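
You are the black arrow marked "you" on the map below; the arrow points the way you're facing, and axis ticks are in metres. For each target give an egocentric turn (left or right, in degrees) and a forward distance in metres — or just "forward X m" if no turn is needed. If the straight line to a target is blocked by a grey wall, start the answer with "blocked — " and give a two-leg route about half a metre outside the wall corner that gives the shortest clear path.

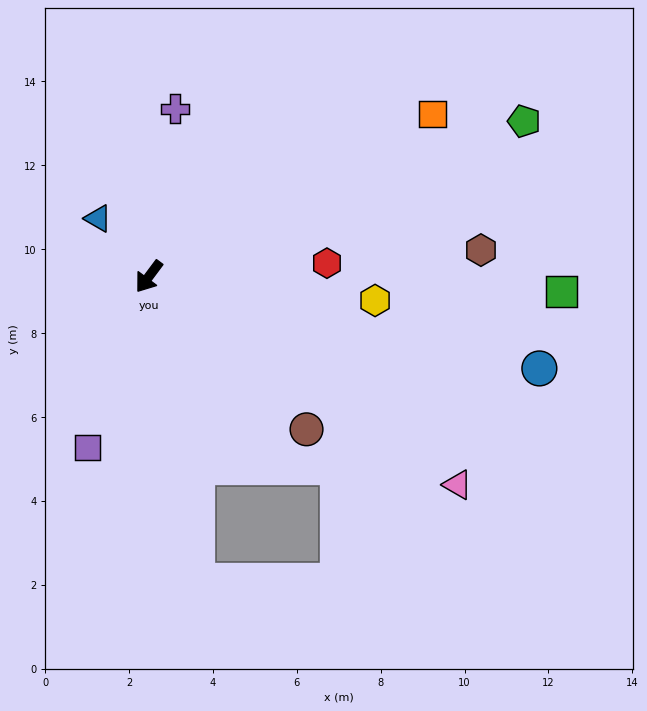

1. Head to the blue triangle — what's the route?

turn right 102°, forward 1.8 m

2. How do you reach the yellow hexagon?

turn left 121°, forward 5.4 m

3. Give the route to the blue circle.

turn left 113°, forward 9.6 m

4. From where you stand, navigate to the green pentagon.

turn left 149°, forward 9.7 m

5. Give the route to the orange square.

turn left 157°, forward 7.8 m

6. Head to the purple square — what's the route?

turn left 17°, forward 4.3 m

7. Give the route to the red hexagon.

turn left 131°, forward 4.3 m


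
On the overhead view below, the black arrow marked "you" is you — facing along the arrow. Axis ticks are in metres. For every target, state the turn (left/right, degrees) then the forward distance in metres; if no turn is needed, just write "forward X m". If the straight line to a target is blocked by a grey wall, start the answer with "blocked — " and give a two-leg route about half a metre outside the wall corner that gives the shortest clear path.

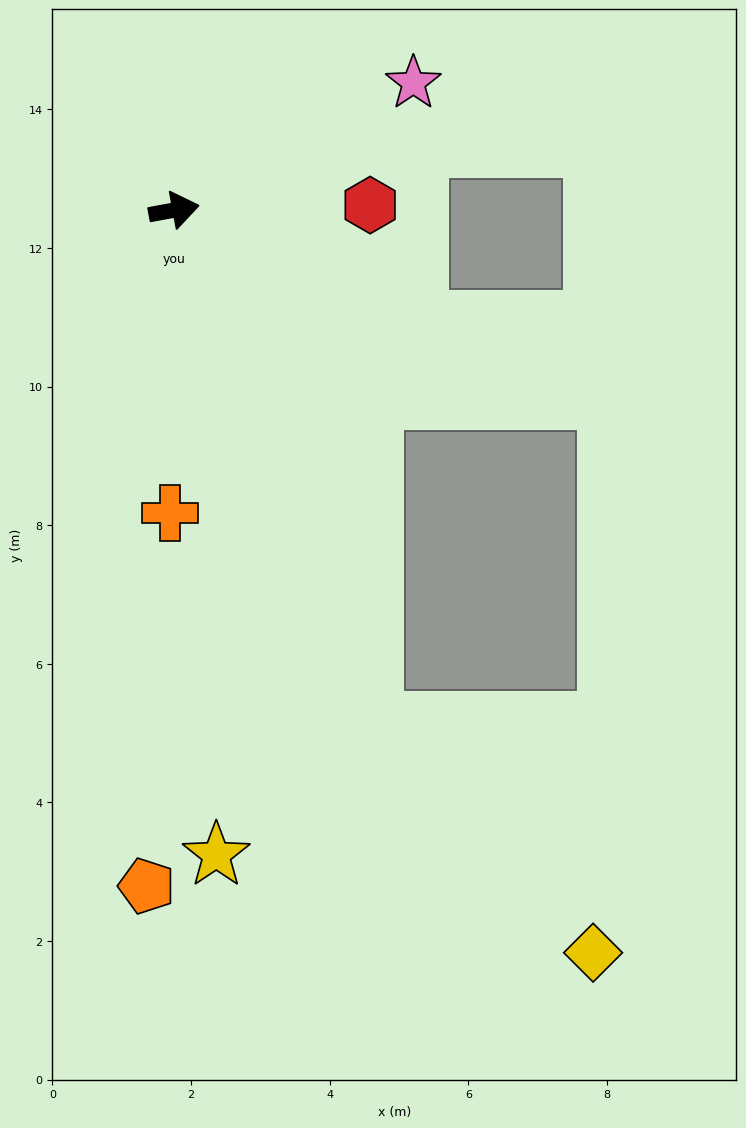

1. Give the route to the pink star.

turn left 18°, forward 3.9 m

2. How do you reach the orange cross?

turn right 101°, forward 4.4 m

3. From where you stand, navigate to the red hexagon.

turn right 9°, forward 2.8 m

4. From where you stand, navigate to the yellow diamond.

blocked — turn right 79°, forward 7.9 m, then turn left 22°, forward 4.6 m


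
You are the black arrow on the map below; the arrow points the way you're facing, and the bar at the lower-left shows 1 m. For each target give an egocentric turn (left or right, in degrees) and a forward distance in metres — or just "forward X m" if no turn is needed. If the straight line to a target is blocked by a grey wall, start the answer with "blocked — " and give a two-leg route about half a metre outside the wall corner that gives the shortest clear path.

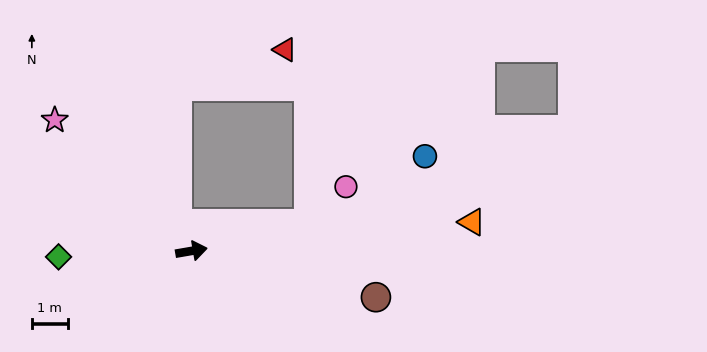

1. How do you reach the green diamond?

turn left 173°, forward 3.7 m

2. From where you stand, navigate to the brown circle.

turn right 24°, forward 5.3 m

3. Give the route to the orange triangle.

turn right 4°, forward 7.8 m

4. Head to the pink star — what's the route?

turn left 126°, forward 5.3 m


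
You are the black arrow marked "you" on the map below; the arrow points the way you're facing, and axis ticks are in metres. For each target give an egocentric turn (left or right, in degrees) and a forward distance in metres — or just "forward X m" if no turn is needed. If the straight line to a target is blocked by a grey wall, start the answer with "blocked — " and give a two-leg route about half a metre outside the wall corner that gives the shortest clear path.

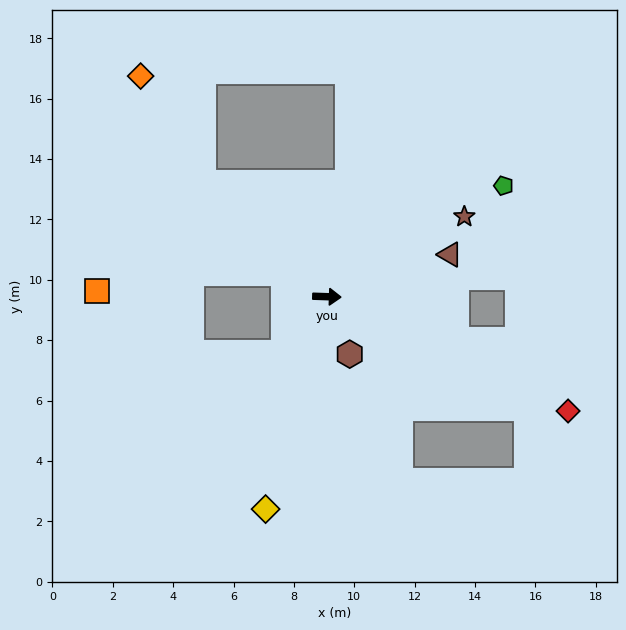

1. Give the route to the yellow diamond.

turn right 104°, forward 7.3 m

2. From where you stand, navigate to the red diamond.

turn right 23°, forward 8.8 m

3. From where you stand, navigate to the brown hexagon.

turn right 66°, forward 2.0 m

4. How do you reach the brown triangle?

turn left 21°, forward 4.3 m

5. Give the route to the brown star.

turn left 32°, forward 5.3 m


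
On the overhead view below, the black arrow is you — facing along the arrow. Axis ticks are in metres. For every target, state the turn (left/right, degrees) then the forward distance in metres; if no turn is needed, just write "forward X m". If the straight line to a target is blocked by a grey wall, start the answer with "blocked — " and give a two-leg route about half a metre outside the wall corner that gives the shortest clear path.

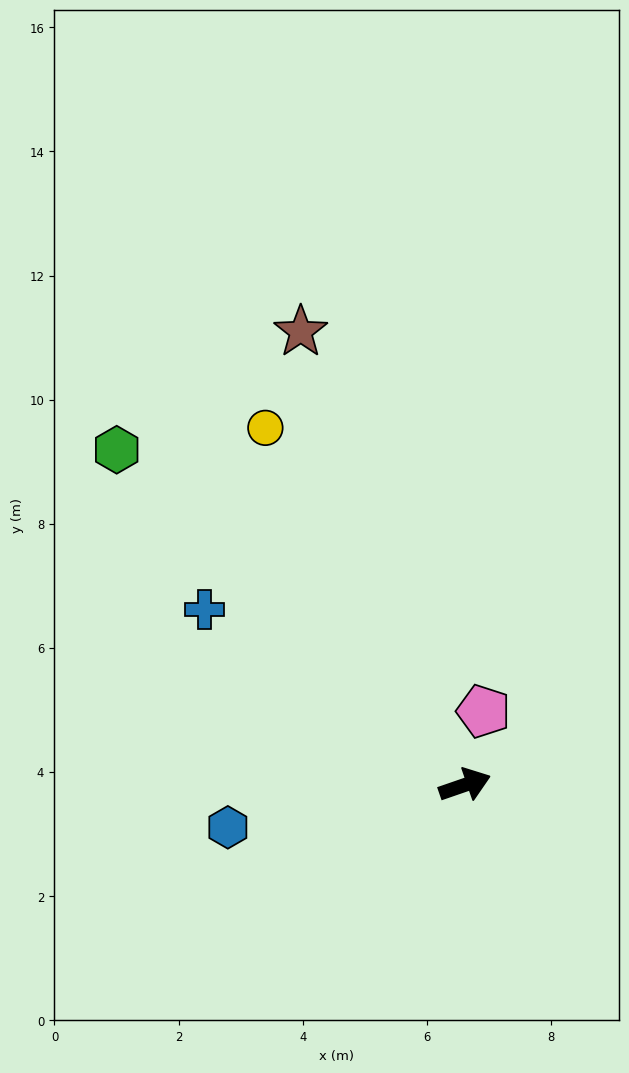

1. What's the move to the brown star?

turn left 91°, forward 7.8 m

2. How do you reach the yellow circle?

turn left 100°, forward 6.6 m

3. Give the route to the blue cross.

turn left 127°, forward 5.1 m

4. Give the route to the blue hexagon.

turn left 171°, forward 3.9 m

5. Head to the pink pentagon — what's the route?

turn left 57°, forward 1.2 m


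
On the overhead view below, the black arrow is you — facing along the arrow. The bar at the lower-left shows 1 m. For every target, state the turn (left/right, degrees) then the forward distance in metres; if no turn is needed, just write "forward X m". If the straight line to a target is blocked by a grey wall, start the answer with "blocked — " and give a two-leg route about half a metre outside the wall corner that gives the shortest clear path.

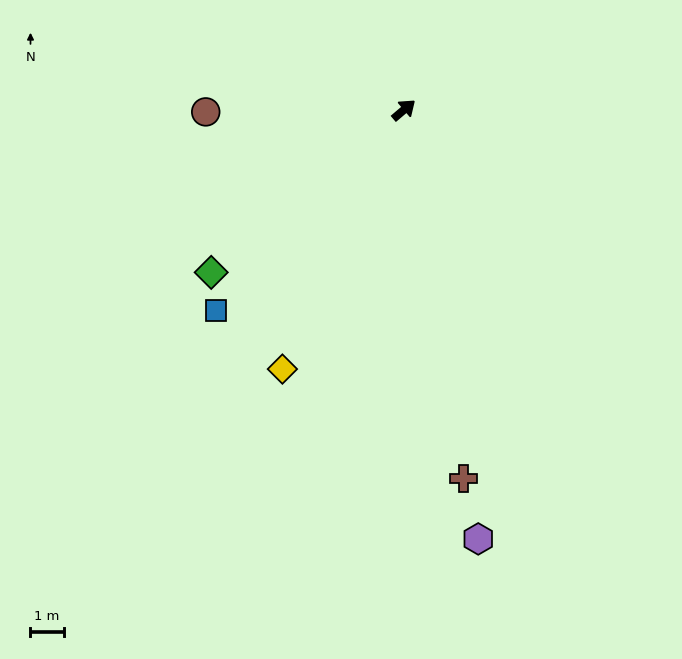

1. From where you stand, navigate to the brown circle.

turn left 140°, forward 5.9 m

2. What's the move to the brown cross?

turn right 121°, forward 11.2 m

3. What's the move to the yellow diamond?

turn right 155°, forward 8.6 m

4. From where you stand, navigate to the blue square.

turn right 173°, forward 8.2 m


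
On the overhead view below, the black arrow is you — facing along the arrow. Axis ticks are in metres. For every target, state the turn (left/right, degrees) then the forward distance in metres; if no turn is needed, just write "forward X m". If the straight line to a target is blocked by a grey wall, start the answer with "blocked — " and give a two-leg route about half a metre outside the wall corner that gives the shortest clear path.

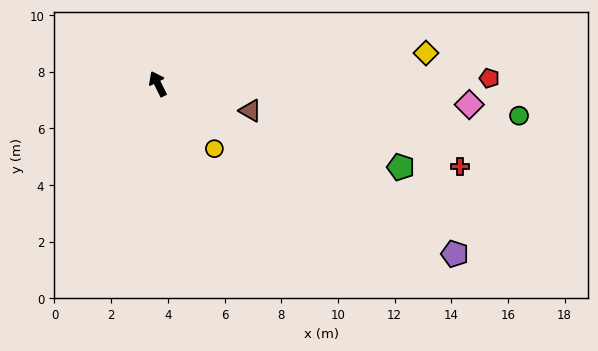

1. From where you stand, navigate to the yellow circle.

turn right 165°, forward 3.0 m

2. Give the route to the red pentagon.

turn right 116°, forward 11.7 m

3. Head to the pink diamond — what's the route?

turn right 120°, forward 11.0 m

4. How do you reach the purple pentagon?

turn right 146°, forward 12.1 m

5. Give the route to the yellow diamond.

turn right 110°, forward 9.5 m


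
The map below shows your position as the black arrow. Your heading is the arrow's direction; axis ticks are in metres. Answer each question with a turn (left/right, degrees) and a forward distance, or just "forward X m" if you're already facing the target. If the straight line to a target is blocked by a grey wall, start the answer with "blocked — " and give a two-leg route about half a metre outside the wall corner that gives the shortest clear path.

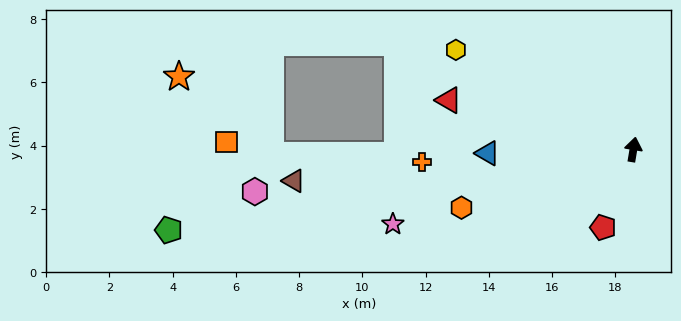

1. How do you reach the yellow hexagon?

turn left 70°, forward 6.4 m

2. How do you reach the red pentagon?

turn left 168°, forward 2.6 m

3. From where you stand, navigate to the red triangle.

turn left 85°, forward 6.0 m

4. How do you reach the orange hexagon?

turn left 118°, forward 5.7 m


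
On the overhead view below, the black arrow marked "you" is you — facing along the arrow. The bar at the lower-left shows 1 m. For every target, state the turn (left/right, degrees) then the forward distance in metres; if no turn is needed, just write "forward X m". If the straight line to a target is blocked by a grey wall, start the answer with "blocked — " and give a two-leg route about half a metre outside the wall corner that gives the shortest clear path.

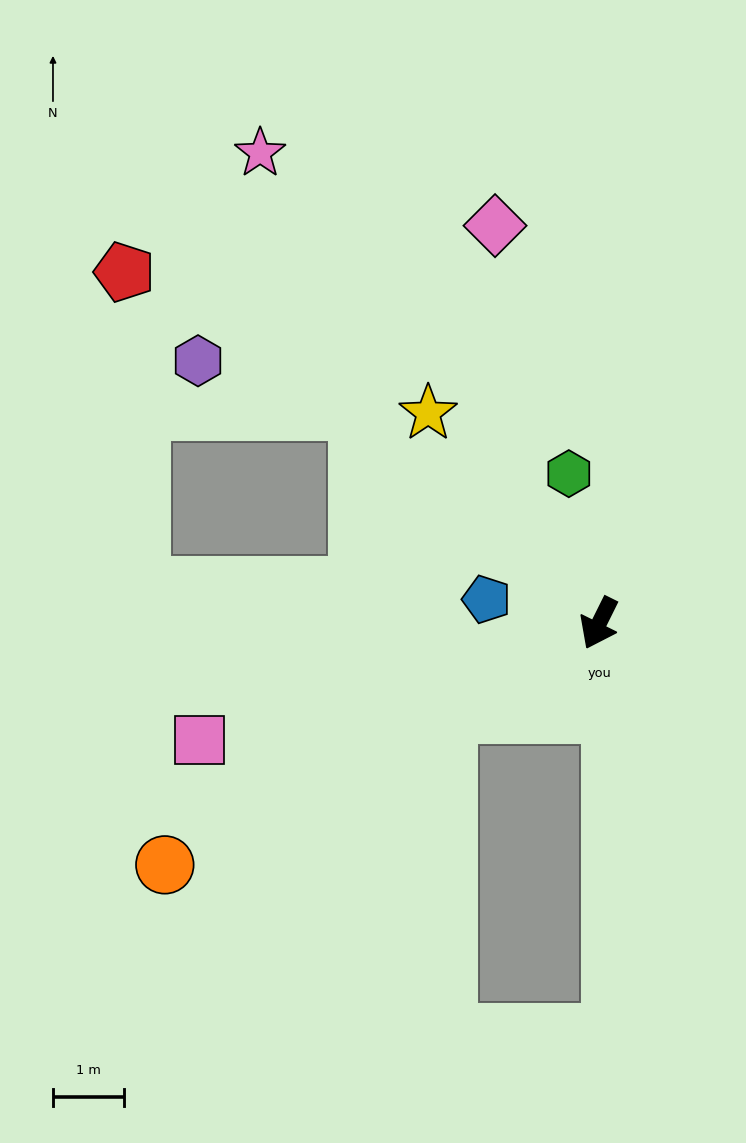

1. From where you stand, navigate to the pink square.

turn right 47°, forward 5.9 m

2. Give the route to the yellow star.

turn right 114°, forward 3.8 m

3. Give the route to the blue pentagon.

turn right 76°, forward 1.6 m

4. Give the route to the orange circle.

turn right 35°, forward 7.0 m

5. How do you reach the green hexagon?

turn right 142°, forward 2.1 m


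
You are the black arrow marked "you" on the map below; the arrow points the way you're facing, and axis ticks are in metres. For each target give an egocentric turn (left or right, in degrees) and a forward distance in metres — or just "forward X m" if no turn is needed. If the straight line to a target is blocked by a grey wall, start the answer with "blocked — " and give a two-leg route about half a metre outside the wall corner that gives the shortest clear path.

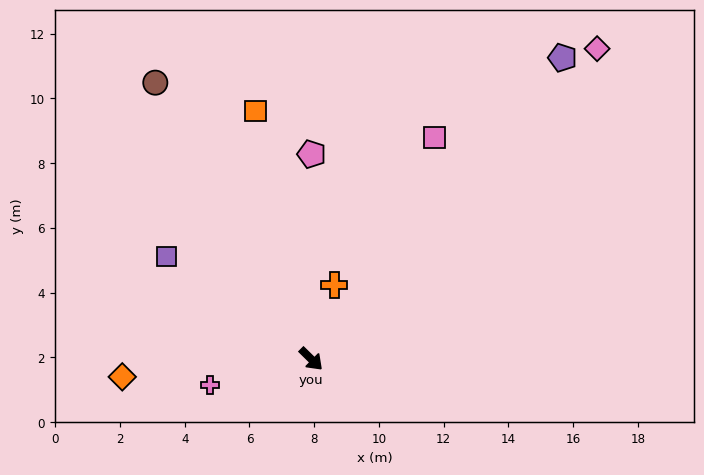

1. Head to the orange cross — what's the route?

turn left 117°, forward 2.4 m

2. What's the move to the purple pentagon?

turn left 95°, forward 12.1 m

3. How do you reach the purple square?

turn right 171°, forward 5.5 m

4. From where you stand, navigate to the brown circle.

turn left 164°, forward 9.8 m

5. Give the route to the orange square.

turn left 147°, forward 7.9 m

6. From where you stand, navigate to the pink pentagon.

turn left 134°, forward 6.3 m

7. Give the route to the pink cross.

turn right 121°, forward 3.2 m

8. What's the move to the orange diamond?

turn right 130°, forward 5.9 m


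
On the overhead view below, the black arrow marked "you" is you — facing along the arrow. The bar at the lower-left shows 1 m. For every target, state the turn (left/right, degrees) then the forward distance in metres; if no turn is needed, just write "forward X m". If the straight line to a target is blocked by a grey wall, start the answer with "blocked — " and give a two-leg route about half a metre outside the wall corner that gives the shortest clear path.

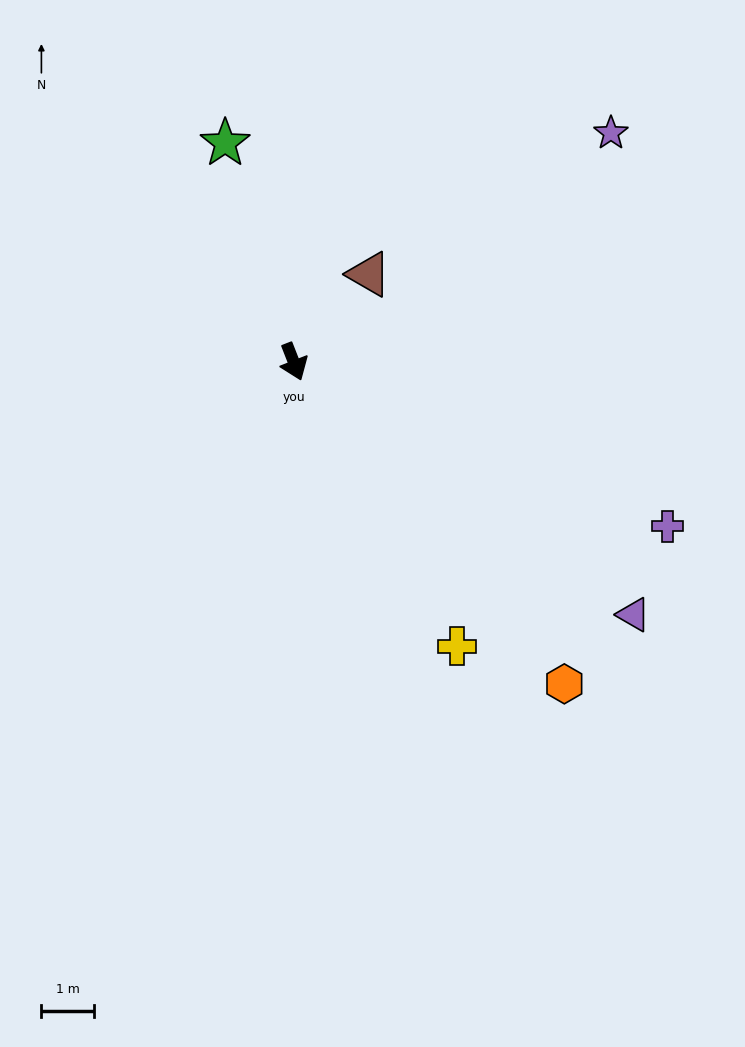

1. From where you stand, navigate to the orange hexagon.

turn left 19°, forward 8.0 m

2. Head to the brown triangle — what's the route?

turn left 118°, forward 2.2 m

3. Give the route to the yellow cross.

turn left 9°, forward 6.3 m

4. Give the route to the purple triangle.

turn left 32°, forward 8.1 m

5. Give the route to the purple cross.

turn left 45°, forward 7.8 m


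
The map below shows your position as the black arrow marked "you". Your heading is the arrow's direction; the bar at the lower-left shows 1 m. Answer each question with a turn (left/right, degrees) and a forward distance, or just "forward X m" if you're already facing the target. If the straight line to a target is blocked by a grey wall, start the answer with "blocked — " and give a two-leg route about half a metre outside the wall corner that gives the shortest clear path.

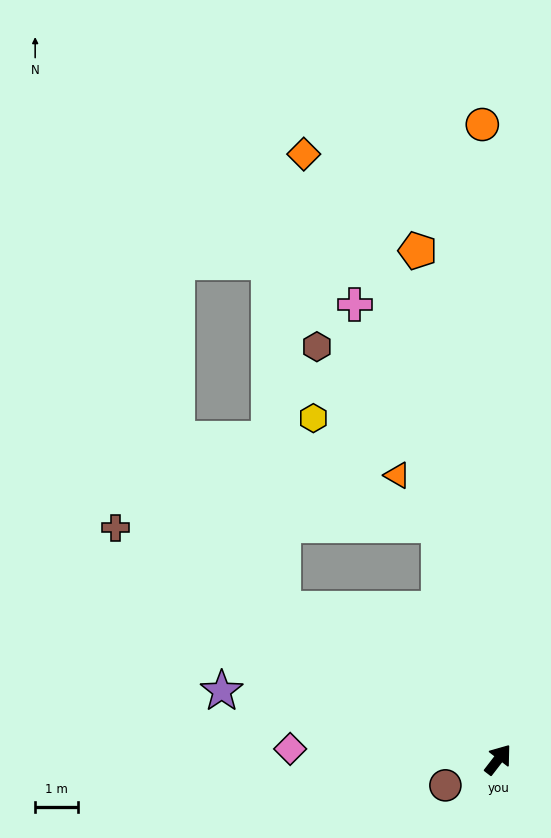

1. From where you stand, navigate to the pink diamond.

turn left 125°, forward 4.9 m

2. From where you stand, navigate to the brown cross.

turn left 97°, forward 10.4 m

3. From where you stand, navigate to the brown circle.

turn left 154°, forward 1.4 m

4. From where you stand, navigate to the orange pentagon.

turn left 47°, forward 12.0 m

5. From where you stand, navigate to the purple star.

turn left 114°, forward 6.7 m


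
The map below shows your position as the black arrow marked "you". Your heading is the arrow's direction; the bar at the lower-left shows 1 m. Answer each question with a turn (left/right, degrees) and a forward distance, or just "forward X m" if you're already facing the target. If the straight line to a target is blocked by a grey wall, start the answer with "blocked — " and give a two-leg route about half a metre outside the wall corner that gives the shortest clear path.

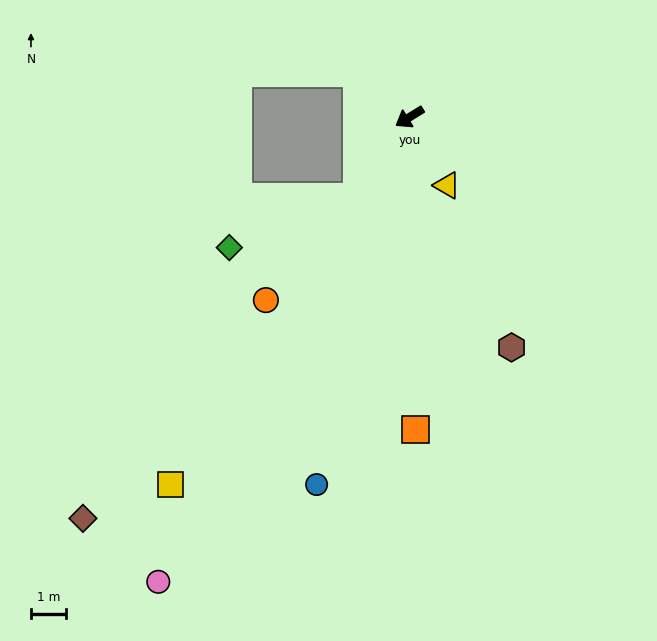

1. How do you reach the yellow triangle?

turn left 87°, forward 2.2 m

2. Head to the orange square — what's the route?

turn left 59°, forward 8.8 m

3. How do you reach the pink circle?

turn left 30°, forward 14.9 m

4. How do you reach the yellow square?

turn left 25°, forward 12.4 m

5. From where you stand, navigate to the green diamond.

blocked — turn left 26°, forward 2.7 m, then turn right 37°, forward 3.9 m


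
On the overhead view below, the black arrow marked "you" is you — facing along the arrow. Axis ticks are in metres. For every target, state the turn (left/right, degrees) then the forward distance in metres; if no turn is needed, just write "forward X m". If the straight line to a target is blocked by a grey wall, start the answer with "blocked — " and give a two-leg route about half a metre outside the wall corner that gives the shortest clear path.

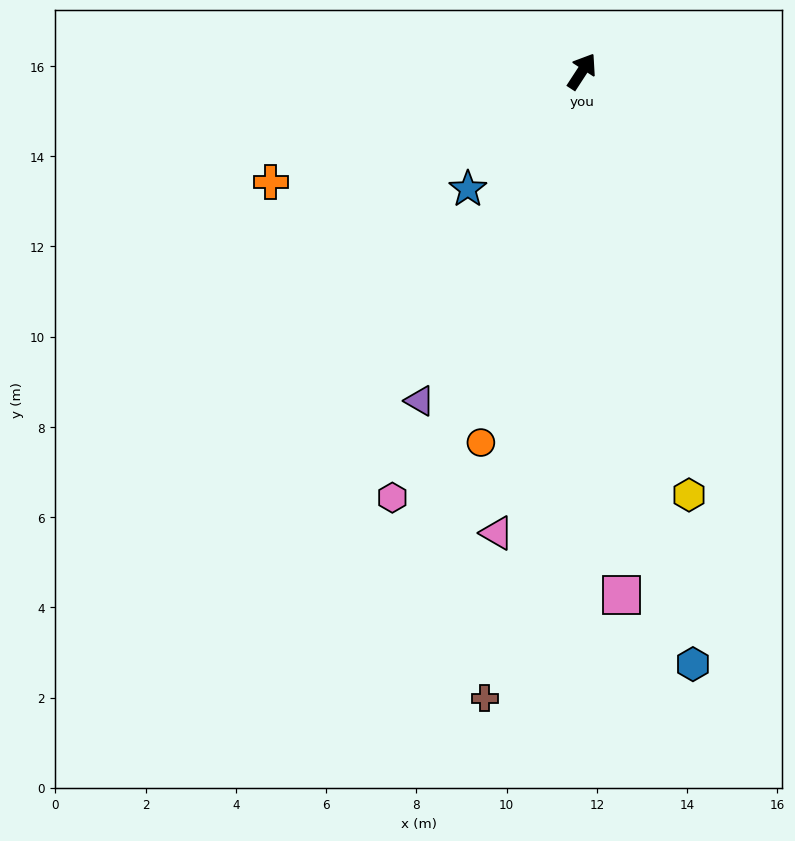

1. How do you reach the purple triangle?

turn right 173°, forward 8.1 m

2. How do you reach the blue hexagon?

turn right 136°, forward 13.4 m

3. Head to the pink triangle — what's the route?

turn right 157°, forward 10.4 m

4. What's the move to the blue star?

turn left 169°, forward 3.6 m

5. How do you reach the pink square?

turn right 143°, forward 11.6 m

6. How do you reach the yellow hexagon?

turn right 133°, forward 9.7 m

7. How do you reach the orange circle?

turn right 162°, forward 8.5 m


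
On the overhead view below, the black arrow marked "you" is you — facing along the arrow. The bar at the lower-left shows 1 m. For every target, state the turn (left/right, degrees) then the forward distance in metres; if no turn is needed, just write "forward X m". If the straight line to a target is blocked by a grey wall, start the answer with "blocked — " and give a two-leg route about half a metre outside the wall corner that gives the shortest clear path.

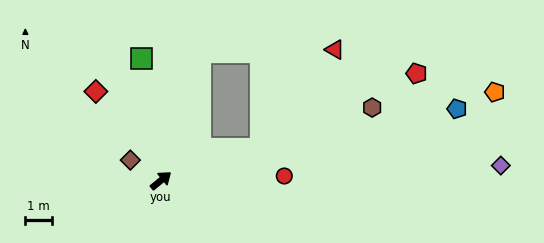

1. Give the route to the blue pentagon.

turn right 26°, forward 11.4 m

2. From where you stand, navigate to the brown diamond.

turn left 107°, forward 1.4 m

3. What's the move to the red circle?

turn right 37°, forward 4.6 m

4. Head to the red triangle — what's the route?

blocked — turn right 22°, forward 3.9 m, then turn left 36°, forward 4.7 m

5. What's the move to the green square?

turn left 60°, forward 4.6 m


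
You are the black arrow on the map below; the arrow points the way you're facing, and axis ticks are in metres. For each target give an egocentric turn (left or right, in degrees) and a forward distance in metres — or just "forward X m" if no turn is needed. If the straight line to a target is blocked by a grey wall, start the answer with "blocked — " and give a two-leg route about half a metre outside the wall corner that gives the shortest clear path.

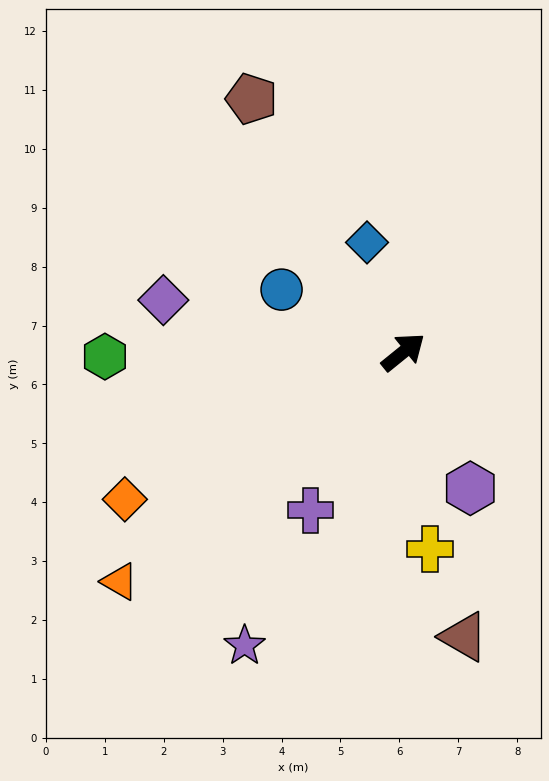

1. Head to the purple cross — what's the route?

turn right 159°, forward 3.1 m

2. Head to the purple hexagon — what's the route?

turn right 103°, forward 2.6 m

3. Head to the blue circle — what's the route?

turn left 114°, forward 2.3 m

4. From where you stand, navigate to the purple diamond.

turn left 129°, forward 4.2 m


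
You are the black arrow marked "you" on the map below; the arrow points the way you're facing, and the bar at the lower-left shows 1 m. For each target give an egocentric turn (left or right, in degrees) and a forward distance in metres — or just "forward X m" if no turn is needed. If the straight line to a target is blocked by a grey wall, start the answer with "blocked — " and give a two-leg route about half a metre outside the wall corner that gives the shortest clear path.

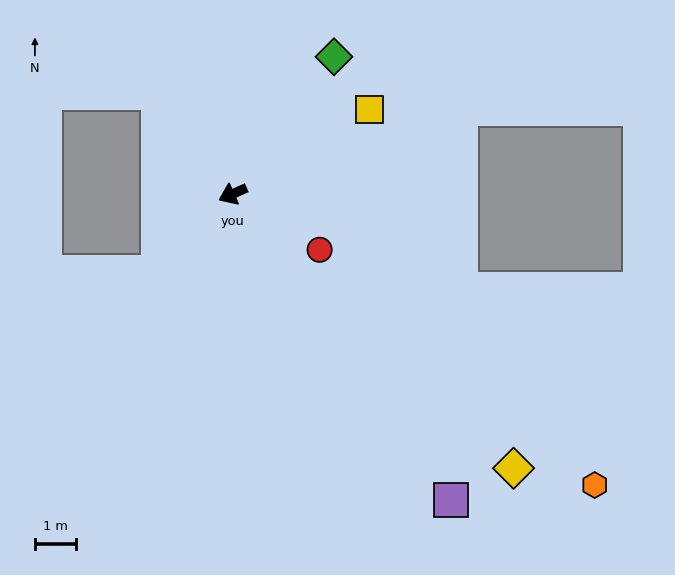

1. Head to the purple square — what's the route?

turn left 102°, forward 9.2 m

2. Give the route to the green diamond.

turn right 150°, forward 4.2 m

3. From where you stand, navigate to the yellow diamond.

turn left 112°, forward 9.6 m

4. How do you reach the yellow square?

turn right 172°, forward 3.9 m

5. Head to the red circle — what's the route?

turn left 123°, forward 2.5 m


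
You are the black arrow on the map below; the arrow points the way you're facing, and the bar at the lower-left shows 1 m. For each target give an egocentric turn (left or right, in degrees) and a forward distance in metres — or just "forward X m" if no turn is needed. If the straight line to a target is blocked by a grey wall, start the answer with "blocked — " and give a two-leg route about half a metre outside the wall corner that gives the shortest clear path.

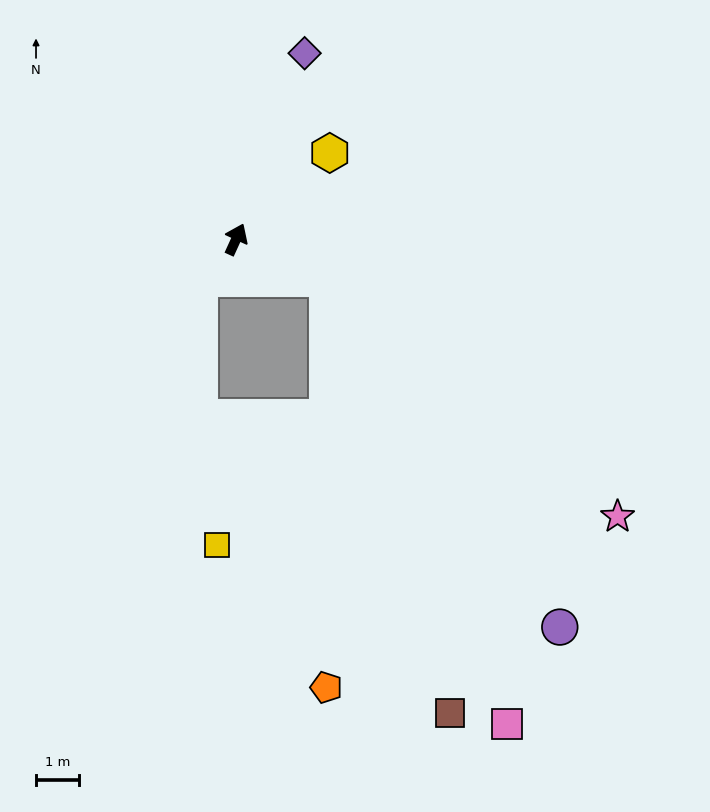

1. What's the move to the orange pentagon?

blocked — turn right 89°, forward 2.3 m, then turn right 67°, forward 9.6 m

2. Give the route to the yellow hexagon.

turn right 23°, forward 3.0 m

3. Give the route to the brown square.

blocked — turn right 89°, forward 2.3 m, then turn right 51°, forward 10.6 m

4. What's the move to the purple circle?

blocked — turn right 89°, forward 2.3 m, then turn right 33°, forward 9.8 m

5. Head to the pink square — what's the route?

blocked — turn right 89°, forward 2.3 m, then turn right 45°, forward 11.3 m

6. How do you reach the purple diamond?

turn left 4°, forward 4.7 m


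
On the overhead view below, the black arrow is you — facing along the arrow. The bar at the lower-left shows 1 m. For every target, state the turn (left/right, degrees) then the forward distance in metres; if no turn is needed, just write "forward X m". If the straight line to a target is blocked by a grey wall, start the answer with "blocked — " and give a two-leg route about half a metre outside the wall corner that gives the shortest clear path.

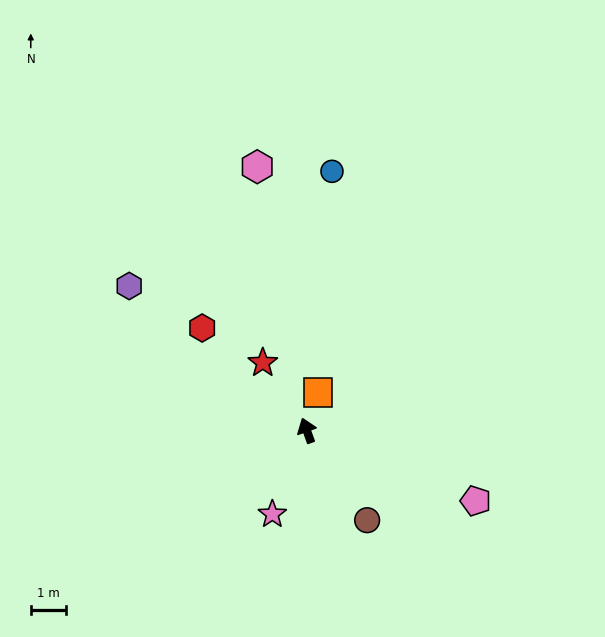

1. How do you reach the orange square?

turn right 36°, forward 1.1 m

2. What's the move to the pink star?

turn left 138°, forward 2.5 m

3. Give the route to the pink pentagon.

turn right 132°, forward 5.1 m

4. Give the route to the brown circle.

turn right 166°, forward 3.0 m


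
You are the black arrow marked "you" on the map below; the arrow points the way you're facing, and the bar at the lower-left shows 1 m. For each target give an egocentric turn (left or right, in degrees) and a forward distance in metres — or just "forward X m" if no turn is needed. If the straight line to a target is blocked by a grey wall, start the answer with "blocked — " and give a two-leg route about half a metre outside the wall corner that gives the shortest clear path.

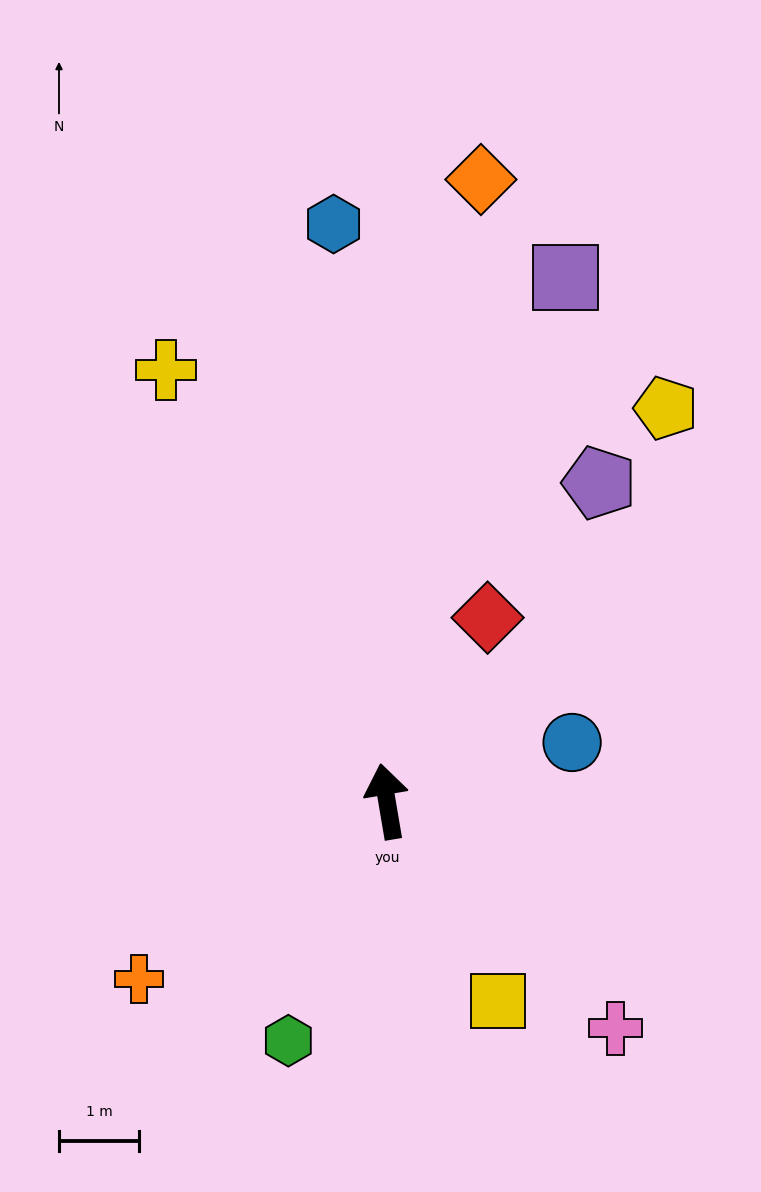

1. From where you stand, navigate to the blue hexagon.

turn right 4°, forward 7.3 m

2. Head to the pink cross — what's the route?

turn right 144°, forward 4.0 m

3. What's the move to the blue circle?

turn right 82°, forward 2.4 m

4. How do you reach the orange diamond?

turn right 18°, forward 7.9 m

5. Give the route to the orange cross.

turn left 116°, forward 3.8 m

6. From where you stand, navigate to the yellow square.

turn right 161°, forward 2.9 m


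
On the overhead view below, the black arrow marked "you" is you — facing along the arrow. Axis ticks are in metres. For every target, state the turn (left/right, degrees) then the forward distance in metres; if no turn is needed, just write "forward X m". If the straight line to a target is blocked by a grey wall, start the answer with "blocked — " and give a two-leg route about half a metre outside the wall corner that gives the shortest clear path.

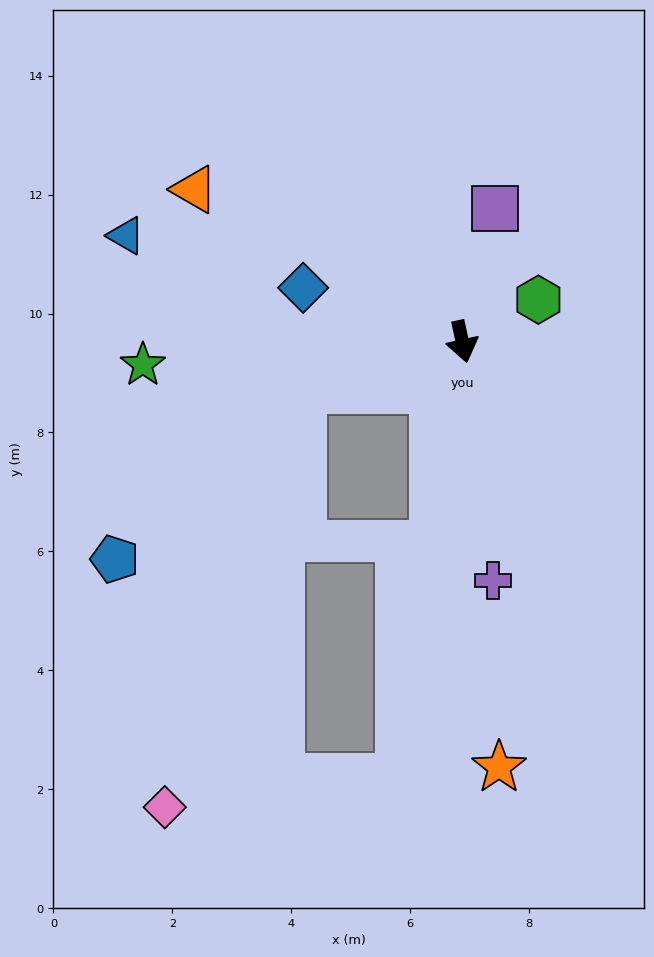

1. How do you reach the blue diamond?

turn right 121°, forward 2.8 m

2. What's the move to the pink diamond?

blocked — turn right 86°, forward 2.8 m, then turn left 56°, forward 7.4 m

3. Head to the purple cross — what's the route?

turn right 5°, forward 4.1 m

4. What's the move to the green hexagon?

turn left 107°, forward 1.5 m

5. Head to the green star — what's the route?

turn right 98°, forward 5.4 m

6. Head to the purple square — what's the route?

turn left 154°, forward 2.3 m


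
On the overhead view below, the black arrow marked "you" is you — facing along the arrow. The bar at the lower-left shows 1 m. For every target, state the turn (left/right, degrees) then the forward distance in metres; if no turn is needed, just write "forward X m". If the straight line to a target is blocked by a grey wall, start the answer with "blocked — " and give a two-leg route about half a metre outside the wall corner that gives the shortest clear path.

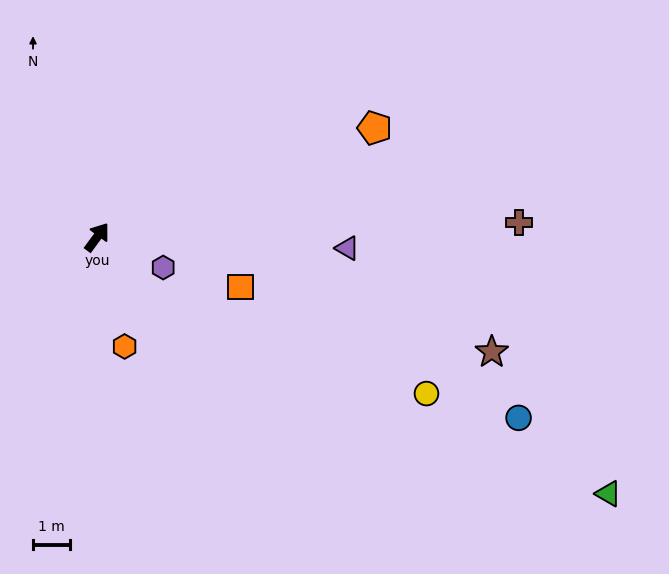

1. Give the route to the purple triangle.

turn right 56°, forward 6.9 m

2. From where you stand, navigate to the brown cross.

turn right 52°, forward 11.6 m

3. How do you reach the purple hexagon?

turn right 78°, forward 2.0 m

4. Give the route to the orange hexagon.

turn right 130°, forward 3.1 m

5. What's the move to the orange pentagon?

turn right 32°, forward 8.2 m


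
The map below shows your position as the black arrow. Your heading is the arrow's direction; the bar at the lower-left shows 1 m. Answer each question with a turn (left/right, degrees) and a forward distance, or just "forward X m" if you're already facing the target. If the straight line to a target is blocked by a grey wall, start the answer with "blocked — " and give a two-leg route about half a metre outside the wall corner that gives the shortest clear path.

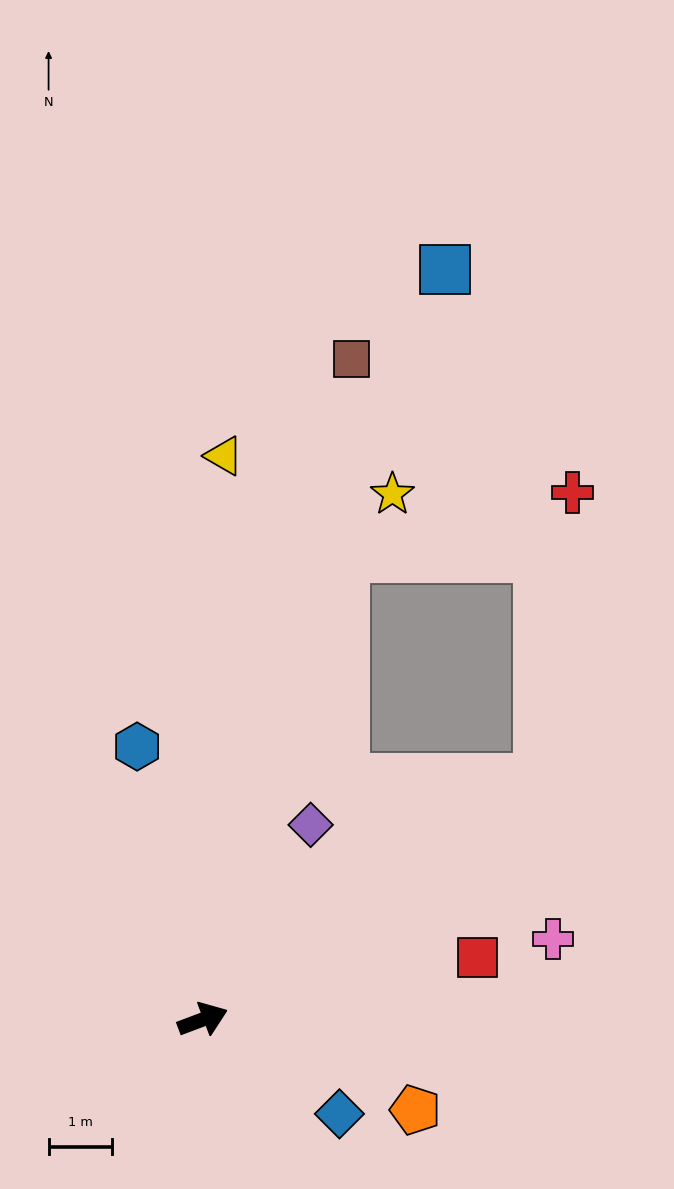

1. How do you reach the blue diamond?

turn right 55°, forward 2.6 m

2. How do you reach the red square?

turn right 8°, forward 4.4 m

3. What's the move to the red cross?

blocked — turn left 15°, forward 6.5 m, then turn left 48°, forward 4.6 m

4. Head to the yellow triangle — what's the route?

turn left 67°, forward 8.9 m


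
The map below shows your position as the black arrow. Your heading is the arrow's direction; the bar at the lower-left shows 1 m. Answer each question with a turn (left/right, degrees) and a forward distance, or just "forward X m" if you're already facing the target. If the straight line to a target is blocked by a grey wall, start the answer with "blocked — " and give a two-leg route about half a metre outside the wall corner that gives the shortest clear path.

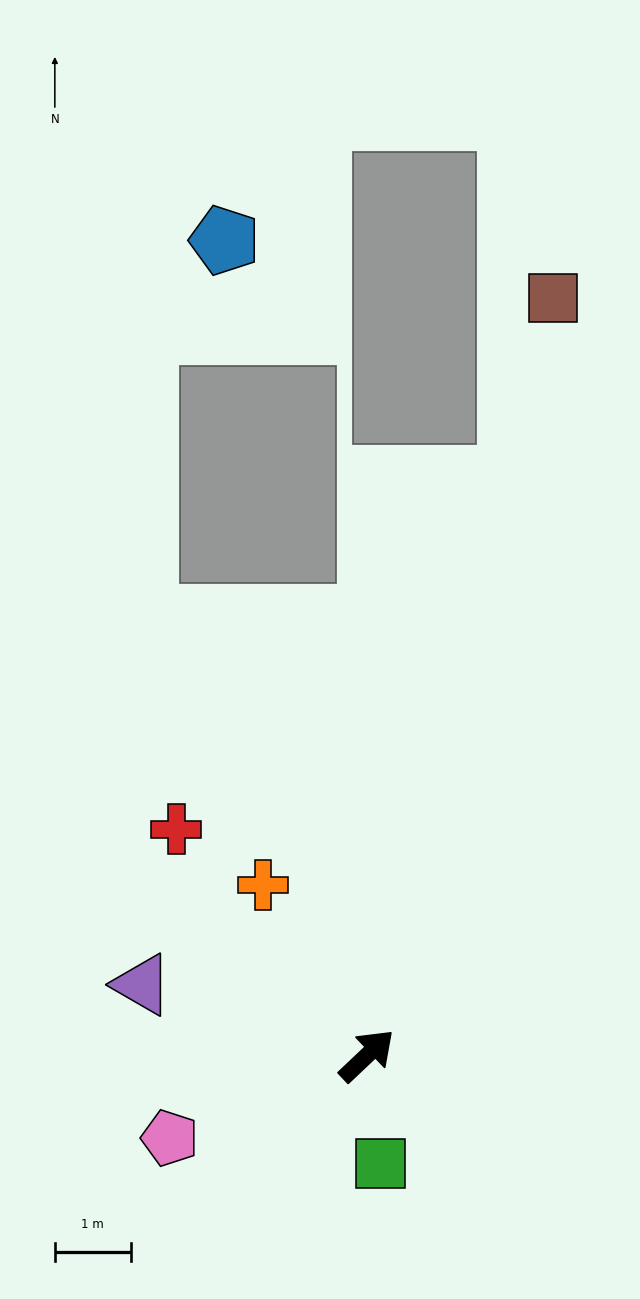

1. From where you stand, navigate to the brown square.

turn left 33°, forward 10.3 m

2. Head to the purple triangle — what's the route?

turn left 119°, forward 3.1 m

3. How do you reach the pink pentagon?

turn left 159°, forward 2.8 m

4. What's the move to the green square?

turn right 126°, forward 1.4 m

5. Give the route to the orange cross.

turn left 78°, forward 2.6 m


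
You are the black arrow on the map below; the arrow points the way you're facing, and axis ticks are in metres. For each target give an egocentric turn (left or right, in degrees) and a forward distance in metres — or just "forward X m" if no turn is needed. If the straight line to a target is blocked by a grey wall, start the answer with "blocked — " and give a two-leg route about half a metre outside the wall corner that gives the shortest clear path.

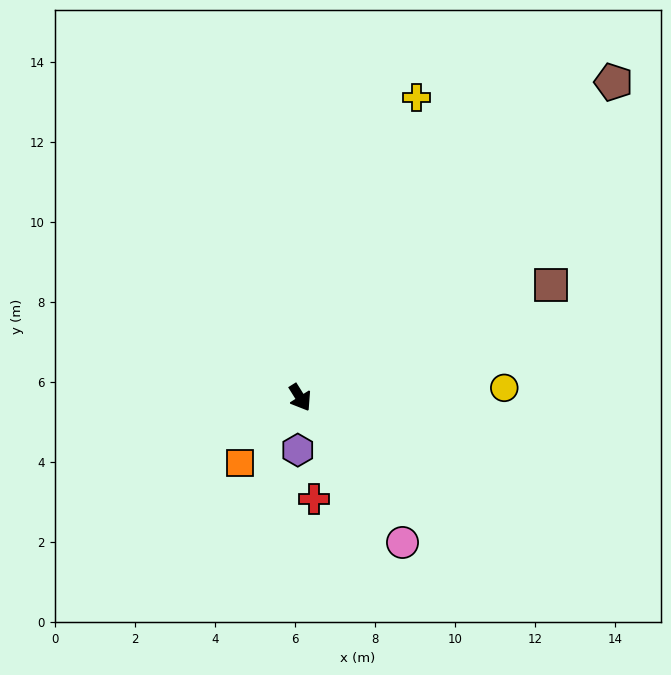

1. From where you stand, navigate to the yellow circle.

turn left 61°, forward 5.1 m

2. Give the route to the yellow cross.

turn left 127°, forward 8.0 m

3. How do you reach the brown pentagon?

turn left 103°, forward 11.1 m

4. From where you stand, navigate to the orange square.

turn right 75°, forward 2.2 m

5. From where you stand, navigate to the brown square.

turn left 82°, forward 6.9 m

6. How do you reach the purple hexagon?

turn right 35°, forward 1.3 m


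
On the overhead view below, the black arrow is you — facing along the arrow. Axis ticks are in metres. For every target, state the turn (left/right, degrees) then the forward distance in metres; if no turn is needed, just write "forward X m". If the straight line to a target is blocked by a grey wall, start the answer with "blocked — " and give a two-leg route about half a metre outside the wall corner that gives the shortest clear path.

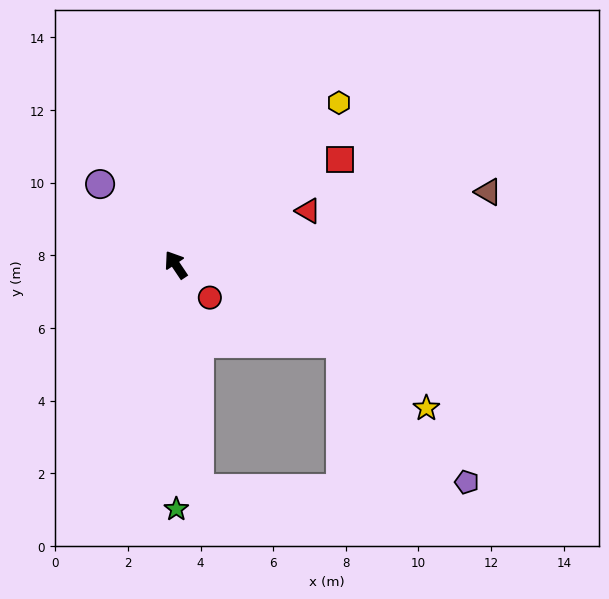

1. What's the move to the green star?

turn left 146°, forward 6.7 m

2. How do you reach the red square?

turn right 91°, forward 5.4 m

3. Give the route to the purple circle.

turn left 9°, forward 3.0 m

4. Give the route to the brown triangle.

turn right 111°, forward 8.8 m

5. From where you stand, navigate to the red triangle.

turn right 102°, forward 3.9 m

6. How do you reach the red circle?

turn right 168°, forward 1.3 m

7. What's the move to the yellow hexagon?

turn right 79°, forward 6.3 m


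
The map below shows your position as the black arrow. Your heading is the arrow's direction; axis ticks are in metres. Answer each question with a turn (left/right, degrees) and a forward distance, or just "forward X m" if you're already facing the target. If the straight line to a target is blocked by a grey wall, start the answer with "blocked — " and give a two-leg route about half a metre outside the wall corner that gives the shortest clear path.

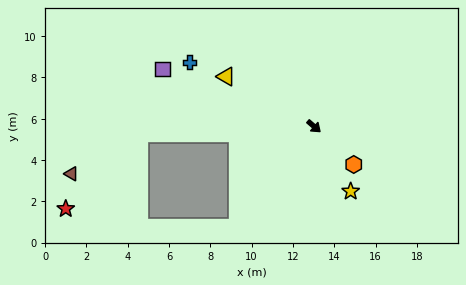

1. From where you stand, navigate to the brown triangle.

blocked — turn right 137°, forward 8.5 m, then turn left 28°, forward 3.8 m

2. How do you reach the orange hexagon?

turn right 3°, forward 2.7 m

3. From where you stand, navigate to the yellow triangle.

turn right 169°, forward 4.9 m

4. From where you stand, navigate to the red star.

blocked — turn right 137°, forward 8.5 m, then turn left 43°, forward 5.1 m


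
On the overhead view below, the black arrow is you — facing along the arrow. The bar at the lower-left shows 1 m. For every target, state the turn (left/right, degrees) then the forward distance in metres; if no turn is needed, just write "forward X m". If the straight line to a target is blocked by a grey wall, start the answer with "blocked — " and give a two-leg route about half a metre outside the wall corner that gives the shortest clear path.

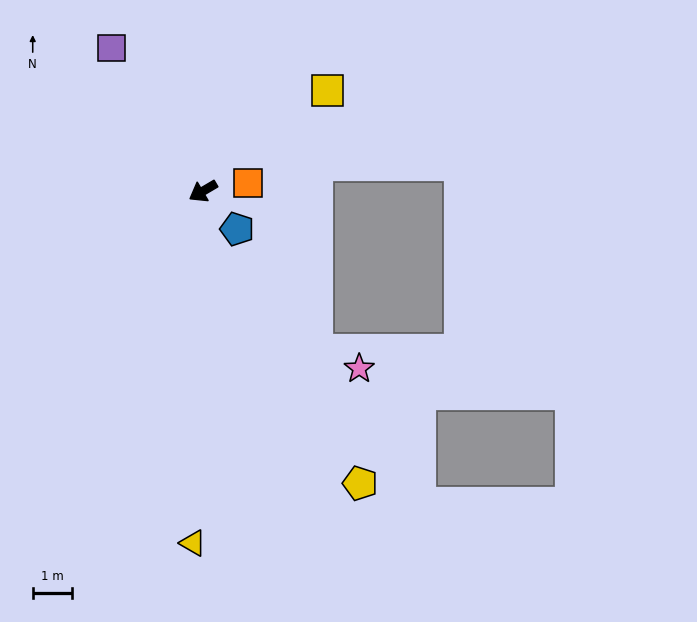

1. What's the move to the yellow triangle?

turn left 58°, forward 9.0 m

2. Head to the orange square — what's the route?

turn left 159°, forward 1.2 m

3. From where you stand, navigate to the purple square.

turn right 88°, forward 4.4 m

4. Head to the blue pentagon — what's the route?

turn left 101°, forward 1.3 m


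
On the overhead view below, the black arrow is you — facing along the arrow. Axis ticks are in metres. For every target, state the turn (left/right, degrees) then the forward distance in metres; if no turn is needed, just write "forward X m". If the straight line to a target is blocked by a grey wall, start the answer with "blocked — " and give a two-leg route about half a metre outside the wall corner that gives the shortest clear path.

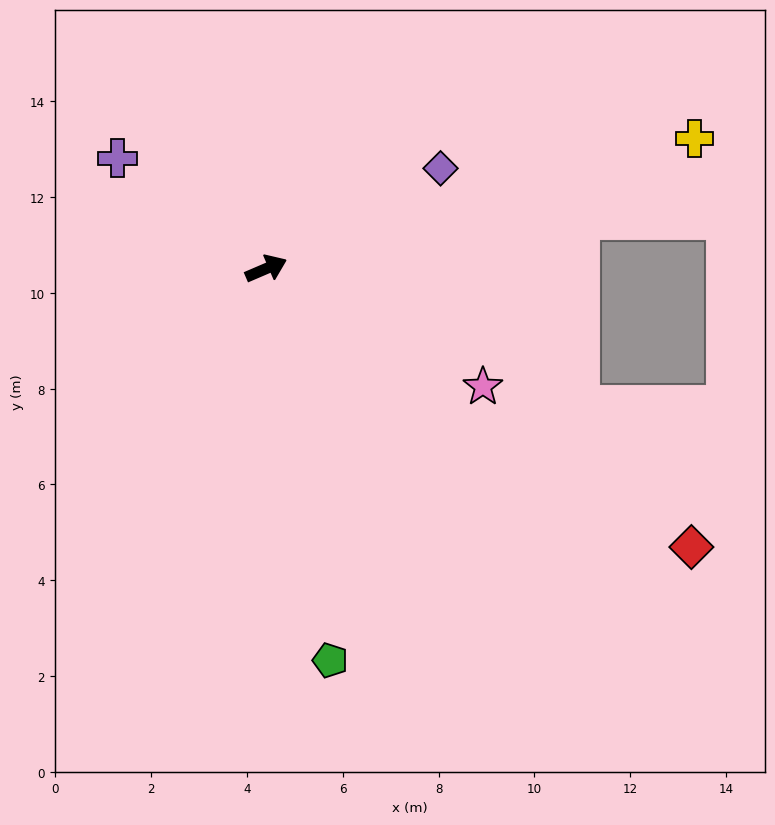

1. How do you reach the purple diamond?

turn left 7°, forward 4.2 m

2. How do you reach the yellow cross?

turn right 6°, forward 9.3 m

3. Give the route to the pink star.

turn right 52°, forward 5.2 m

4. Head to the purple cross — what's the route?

turn left 120°, forward 3.9 m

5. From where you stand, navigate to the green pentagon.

turn right 104°, forward 8.3 m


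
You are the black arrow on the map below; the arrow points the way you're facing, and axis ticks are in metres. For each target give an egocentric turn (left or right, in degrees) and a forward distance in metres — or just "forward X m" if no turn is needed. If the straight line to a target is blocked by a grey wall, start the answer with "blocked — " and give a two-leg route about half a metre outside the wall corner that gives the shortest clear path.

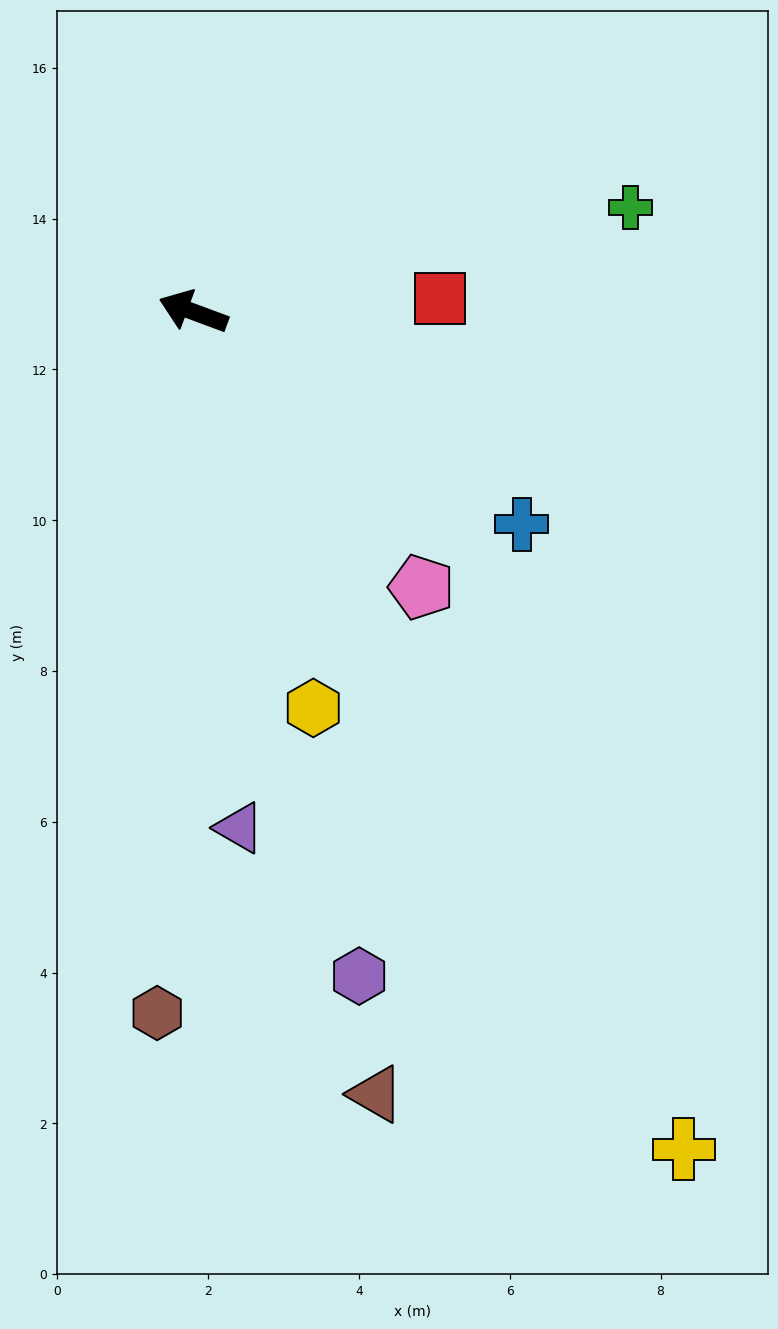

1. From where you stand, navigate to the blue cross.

turn left 167°, forward 5.2 m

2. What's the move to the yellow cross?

turn left 141°, forward 12.9 m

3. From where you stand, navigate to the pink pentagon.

turn left 150°, forward 4.7 m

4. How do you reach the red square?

turn right 157°, forward 3.3 m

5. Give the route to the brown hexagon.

turn left 107°, forward 9.3 m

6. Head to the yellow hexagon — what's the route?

turn left 127°, forward 5.5 m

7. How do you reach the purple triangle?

turn left 115°, forward 6.9 m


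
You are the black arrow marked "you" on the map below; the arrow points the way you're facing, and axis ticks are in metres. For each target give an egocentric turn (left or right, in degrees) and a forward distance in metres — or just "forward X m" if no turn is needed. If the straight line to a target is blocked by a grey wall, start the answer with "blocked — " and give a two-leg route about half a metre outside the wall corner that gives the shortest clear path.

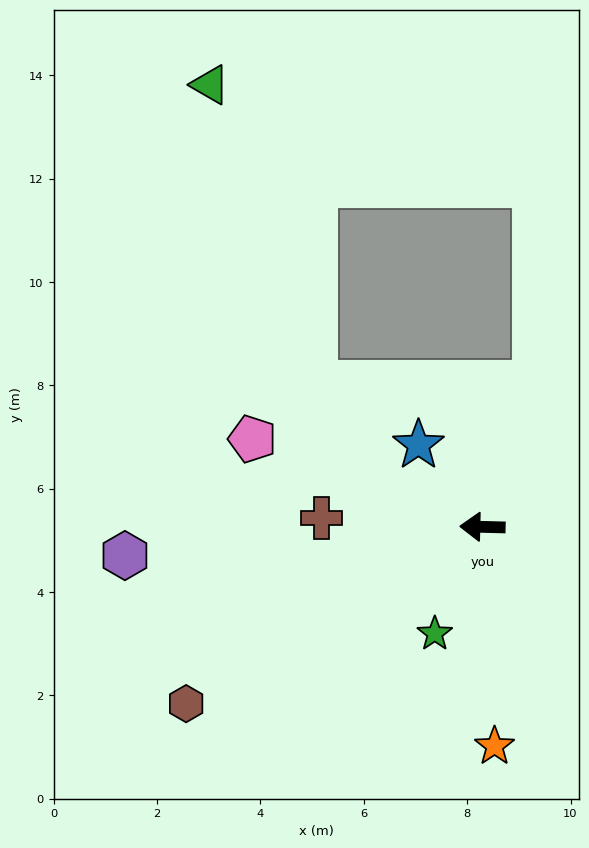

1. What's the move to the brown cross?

forward 3.1 m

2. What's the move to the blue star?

turn right 51°, forward 2.0 m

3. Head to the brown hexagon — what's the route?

turn left 32°, forward 6.7 m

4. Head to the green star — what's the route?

turn left 67°, forward 2.3 m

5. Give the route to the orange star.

turn left 95°, forward 4.2 m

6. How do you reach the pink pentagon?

turn right 19°, forward 4.8 m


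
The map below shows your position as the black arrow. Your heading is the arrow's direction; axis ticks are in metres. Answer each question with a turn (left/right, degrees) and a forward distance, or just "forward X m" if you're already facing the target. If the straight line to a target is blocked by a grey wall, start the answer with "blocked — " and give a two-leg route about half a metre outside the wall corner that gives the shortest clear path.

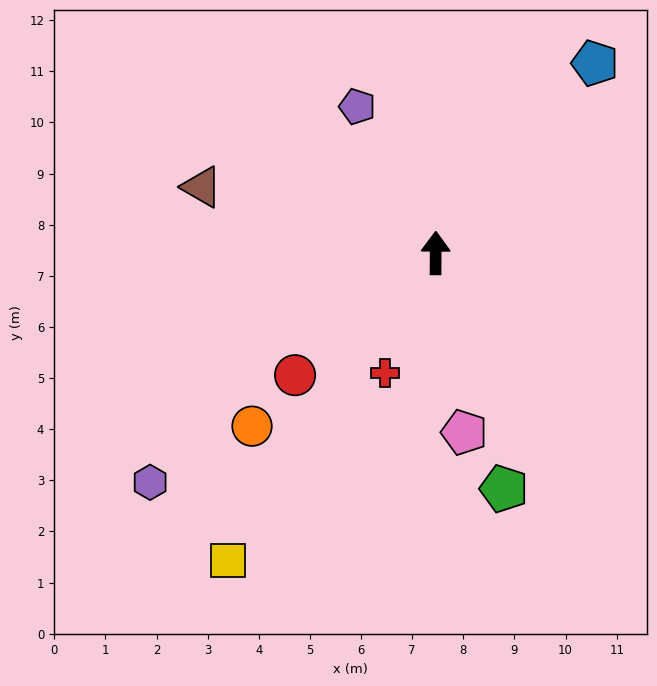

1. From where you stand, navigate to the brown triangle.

turn left 75°, forward 4.8 m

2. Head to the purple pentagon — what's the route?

turn left 29°, forward 3.2 m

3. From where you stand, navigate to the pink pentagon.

turn right 171°, forward 3.6 m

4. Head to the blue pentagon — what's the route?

turn right 40°, forward 4.8 m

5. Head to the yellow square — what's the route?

turn left 146°, forward 7.3 m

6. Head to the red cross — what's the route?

turn left 157°, forward 2.6 m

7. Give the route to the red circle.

turn left 131°, forward 3.6 m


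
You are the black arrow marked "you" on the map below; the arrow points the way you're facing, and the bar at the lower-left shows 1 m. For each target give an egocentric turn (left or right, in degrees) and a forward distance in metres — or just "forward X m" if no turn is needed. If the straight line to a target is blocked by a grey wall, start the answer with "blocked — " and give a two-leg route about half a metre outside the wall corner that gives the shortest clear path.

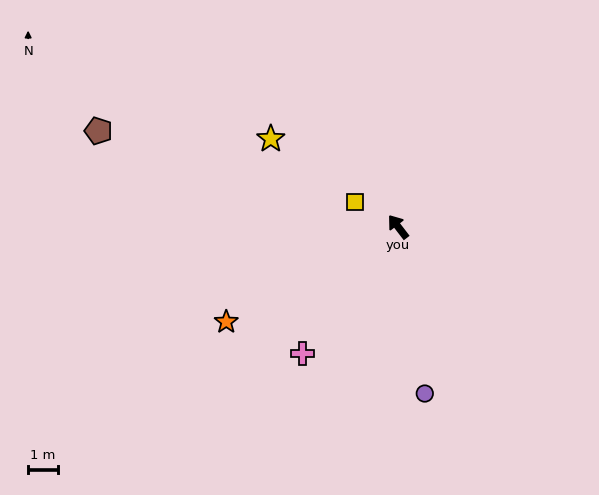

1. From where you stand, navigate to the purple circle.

turn left 152°, forward 5.7 m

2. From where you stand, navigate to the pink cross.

turn left 106°, forward 5.4 m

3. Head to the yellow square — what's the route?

turn left 22°, forward 1.7 m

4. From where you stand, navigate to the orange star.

turn left 81°, forward 6.7 m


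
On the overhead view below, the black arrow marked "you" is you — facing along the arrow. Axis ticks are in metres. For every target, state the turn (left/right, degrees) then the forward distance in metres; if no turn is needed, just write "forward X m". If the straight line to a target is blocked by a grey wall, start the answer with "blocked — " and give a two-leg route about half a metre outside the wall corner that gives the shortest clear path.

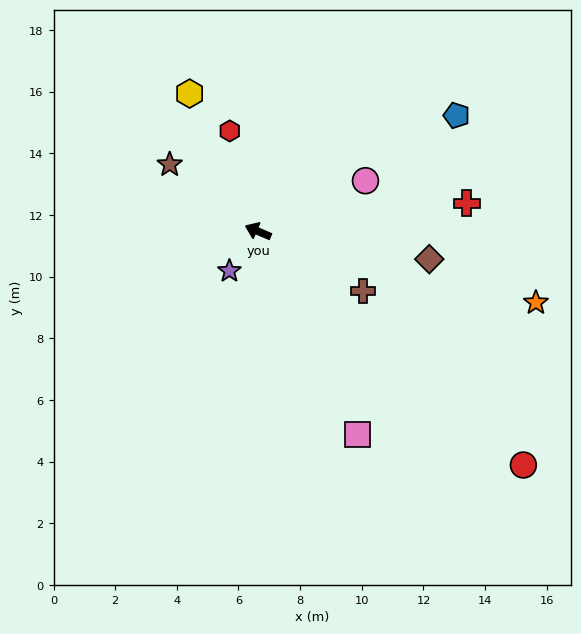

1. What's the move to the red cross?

turn right 149°, forward 6.8 m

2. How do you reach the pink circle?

turn right 132°, forward 3.9 m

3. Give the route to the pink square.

turn left 139°, forward 7.3 m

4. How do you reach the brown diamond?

turn right 166°, forward 5.6 m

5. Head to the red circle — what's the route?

turn left 162°, forward 11.5 m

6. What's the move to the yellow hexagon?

turn right 40°, forward 5.0 m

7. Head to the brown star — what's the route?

turn right 14°, forward 3.6 m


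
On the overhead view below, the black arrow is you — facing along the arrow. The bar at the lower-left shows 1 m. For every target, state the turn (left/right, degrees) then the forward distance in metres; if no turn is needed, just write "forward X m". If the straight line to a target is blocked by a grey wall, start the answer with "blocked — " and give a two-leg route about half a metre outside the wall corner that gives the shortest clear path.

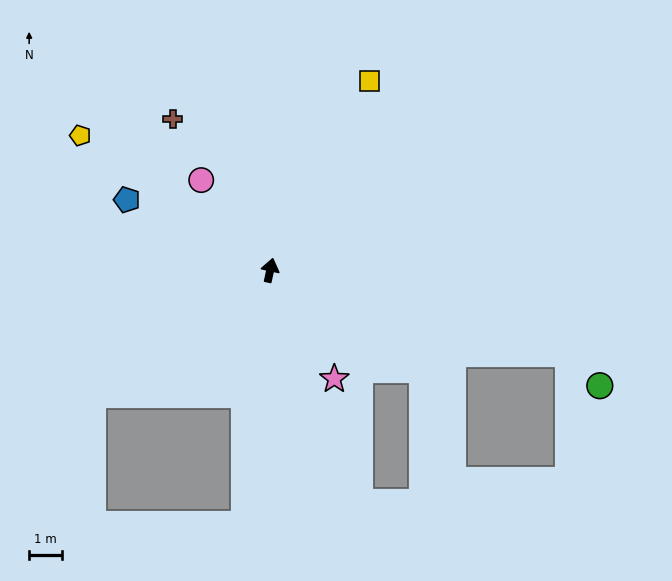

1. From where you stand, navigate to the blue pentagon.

turn left 76°, forward 4.8 m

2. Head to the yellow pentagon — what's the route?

turn left 67°, forward 7.1 m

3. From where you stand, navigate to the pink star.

turn right 137°, forward 3.8 m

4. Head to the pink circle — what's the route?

turn left 50°, forward 3.4 m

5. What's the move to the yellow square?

turn right 15°, forward 6.5 m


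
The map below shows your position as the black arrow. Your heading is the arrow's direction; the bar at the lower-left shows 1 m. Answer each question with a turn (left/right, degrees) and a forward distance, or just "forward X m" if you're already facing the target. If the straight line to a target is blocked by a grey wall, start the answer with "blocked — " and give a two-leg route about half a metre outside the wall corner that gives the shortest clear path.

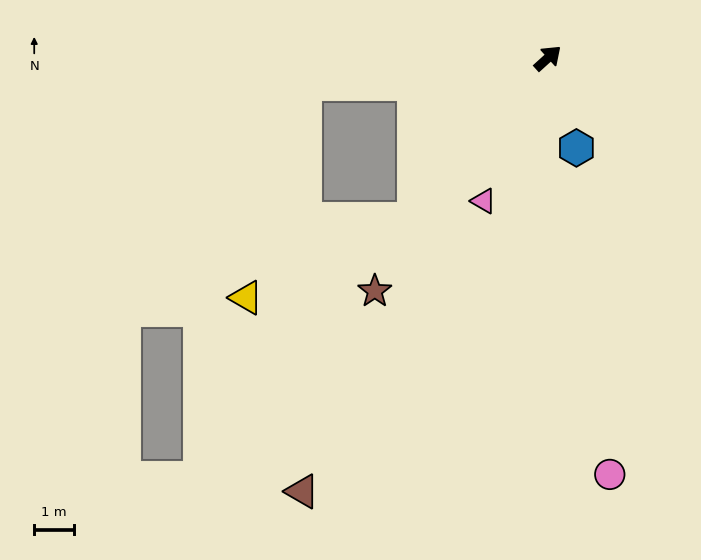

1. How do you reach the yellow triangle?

blocked — turn right 172°, forward 5.3 m, then turn right 25°, forward 4.7 m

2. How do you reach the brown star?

turn right 169°, forward 7.4 m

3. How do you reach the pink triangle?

turn right 156°, forward 4.0 m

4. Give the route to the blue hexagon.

turn right 115°, forward 2.4 m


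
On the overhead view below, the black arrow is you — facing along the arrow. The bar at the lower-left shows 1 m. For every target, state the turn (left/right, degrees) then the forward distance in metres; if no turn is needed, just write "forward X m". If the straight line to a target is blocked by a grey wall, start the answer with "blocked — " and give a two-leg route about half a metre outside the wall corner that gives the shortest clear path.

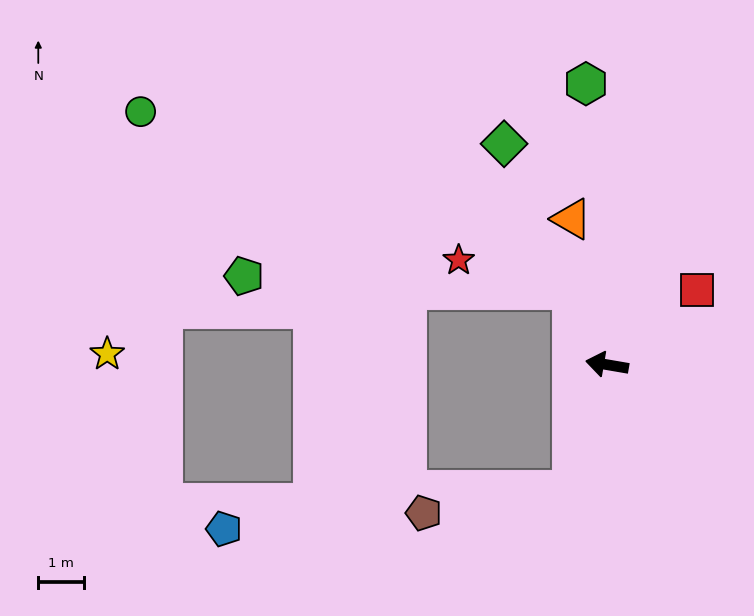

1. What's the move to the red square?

turn right 130°, forward 2.5 m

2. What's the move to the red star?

blocked — turn right 55°, forward 1.8 m, then turn left 50°, forward 2.5 m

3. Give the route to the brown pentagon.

blocked — turn left 84°, forward 2.8 m, then turn right 65°, forward 3.2 m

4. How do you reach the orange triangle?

turn right 67°, forward 3.3 m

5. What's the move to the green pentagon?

blocked — turn right 55°, forward 1.8 m, then turn left 62°, forward 7.1 m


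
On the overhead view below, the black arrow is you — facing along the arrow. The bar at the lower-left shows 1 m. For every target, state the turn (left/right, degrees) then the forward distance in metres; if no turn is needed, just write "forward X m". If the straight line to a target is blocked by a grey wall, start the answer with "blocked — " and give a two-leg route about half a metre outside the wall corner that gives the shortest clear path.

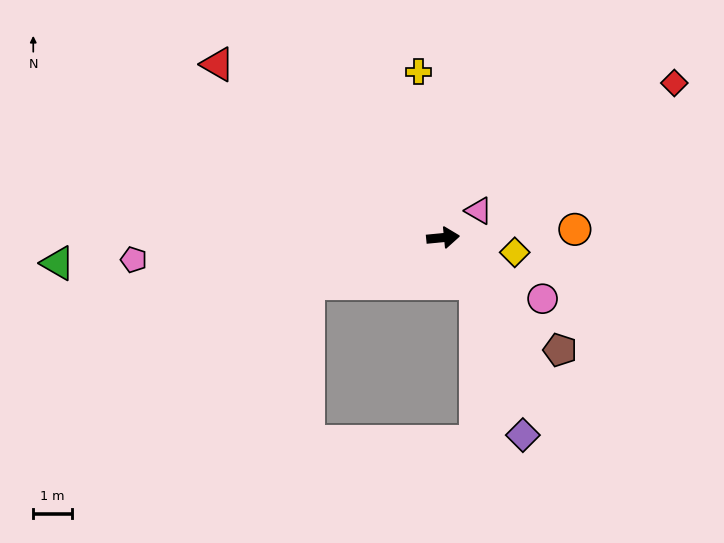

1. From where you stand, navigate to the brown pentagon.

turn right 49°, forward 4.2 m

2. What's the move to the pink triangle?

turn left 32°, forward 1.2 m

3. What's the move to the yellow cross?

turn left 93°, forward 4.4 m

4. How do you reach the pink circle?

turn right 37°, forward 3.0 m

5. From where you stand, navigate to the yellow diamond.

turn right 17°, forward 1.9 m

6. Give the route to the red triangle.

turn left 137°, forward 7.4 m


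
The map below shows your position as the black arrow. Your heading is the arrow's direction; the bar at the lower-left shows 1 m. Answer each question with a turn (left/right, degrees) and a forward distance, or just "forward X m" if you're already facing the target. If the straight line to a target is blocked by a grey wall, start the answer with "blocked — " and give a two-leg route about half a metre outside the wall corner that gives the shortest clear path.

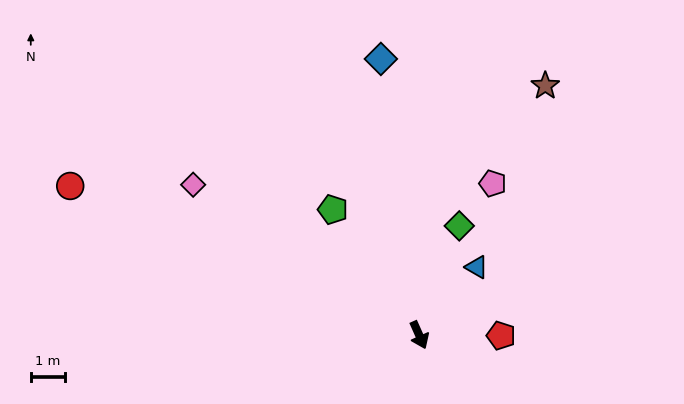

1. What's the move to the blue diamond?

turn left 164°, forward 8.3 m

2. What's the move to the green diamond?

turn left 136°, forward 3.4 m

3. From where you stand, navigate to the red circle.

turn right 137°, forward 11.2 m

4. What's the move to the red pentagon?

turn left 66°, forward 2.4 m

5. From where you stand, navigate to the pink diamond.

turn right 148°, forward 8.0 m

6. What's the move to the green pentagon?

turn right 169°, forward 4.5 m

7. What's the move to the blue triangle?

turn left 116°, forward 2.6 m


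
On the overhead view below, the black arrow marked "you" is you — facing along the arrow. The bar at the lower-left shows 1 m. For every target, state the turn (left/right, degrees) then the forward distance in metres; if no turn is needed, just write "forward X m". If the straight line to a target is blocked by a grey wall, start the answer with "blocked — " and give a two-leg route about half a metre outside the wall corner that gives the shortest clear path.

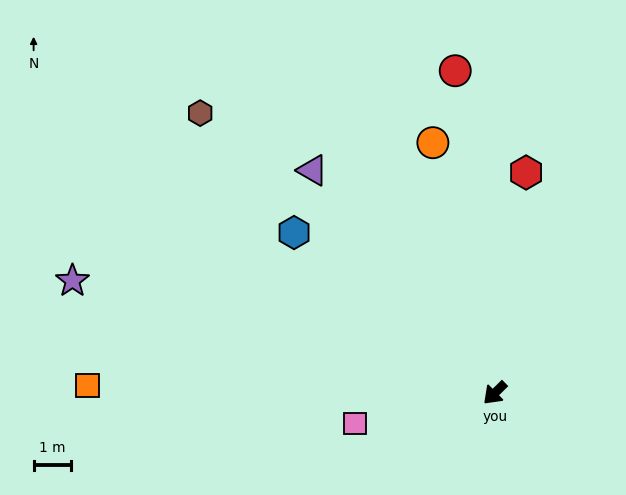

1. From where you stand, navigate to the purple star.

turn right 59°, forward 11.6 m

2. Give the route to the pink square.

turn right 32°, forward 3.8 m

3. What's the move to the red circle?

turn right 128°, forward 8.6 m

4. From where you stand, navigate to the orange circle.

turn right 121°, forward 6.8 m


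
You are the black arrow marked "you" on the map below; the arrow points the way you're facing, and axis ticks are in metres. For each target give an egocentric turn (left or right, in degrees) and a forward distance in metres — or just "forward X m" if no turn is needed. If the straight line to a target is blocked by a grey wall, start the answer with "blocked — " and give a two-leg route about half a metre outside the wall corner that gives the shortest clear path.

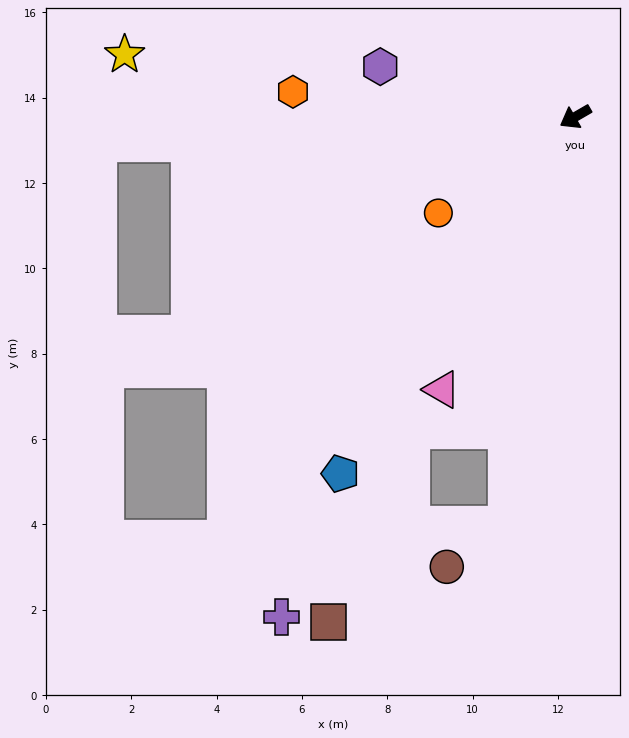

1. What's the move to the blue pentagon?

turn left 27°, forward 10.0 m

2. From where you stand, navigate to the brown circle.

blocked — turn left 50°, forward 9.7 m, then turn right 44°, forward 1.7 m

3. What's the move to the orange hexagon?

turn right 35°, forward 6.6 m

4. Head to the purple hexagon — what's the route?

turn right 44°, forward 4.7 m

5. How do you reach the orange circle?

turn left 5°, forward 3.9 m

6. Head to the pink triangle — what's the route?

turn left 34°, forward 7.1 m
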